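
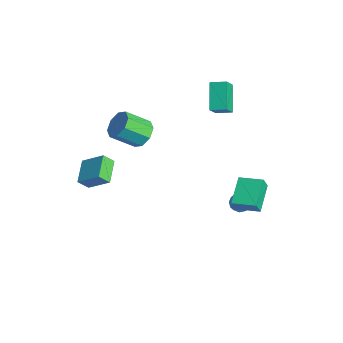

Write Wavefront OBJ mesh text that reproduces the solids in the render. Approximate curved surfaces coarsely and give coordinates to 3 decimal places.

v -3.741 3.806 3.914
v -3.187 3.157 4.827
v -3.159 4.635 4.149
v -2.604 3.986 5.062
v -2.356 3.194 2.638
v -1.801 2.545 3.551
v -1.773 4.023 2.873
v -1.219 3.374 3.786
v -5.113 -4.212 -1.541
v -4.087 -3.242 -0.524
v -5.03 -3.563 -2.244
v -4.004 -2.593 -1.227
v -3.756 -5.027 -2.133
v -2.73 -4.057 -1.116
v -3.673 -4.378 -2.836
v -2.647 -3.408 -1.819
v -3.532 -0.949 1.136
v -2.65 -1.345 0.881
v -2.966 -2.787 2.029
v -3.848 -2.391 2.284
v -2.598 -0.877 1.484
v -2.913 -2.319 2.632
v -3.092 -0.451 1.883
v -3.408 -1.893 3.031
v -3.845 -0.316 1.845
v -4.16 -1.759 2.993
v -4.414 -0.553 1.391
v -4.73 -1.995 2.539
v -4.467 -1.021 0.788
v -4.782 -2.463 1.936
v -3.972 -1.447 0.389
v -4.288 -2.889 1.537
v -3.22 -1.581 0.427
v -3.535 -3.024 1.575
v 0.672 4.116 -3.211
v 1.118 3.871 -3.699
v 0.022 3.189 -3.341
v 0.468 2.944 -3.829
v 0.667 2.977 -3.154
v 1.069 3.55 -3.073
v 0.071 3.51 -3.967
v 0.473 4.083 -3.886
v 0.747 3.497 -4.165
v 1.115 3.168 -3.663
v 0.025 3.892 -3.377
v 0.393 3.563 -2.875
v 0.952 4.075 -3.443
v 0.188 2.985 -3.597
v 0.305 3.004 -3.2
v 0.567 2.861 -3.486
v 0.923 3.886 -3.076
v 1.185 3.743 -3.362
v 0.92 3.217 -3.042
v -0.045 3.317 -3.678
v 0.217 3.174 -3.964
v 0.573 4.199 -3.554
v 0.835 4.056 -3.84
v 0.22 3.843 -3.998
v 0.996 3.711 -4.004
v 0.614 3.166 -4.081
v 0.381 3.499 -4.162
v 0.617 3.835 -4.115
v 1.213 3.518 -3.709
v 0.831 2.973 -3.786
v 0.948 2.992 -3.389
v 1.184 3.329 -3.342
v 0.994 3.298 -3.984
v 0.309 4.087 -3.254
v -0.073 3.542 -3.331
v -0.044 3.731 -3.698
v 0.192 4.068 -3.651
v 0.526 3.894 -2.959
v 0.144 3.349 -3.036
v 0.523 3.225 -2.925
v 0.759 3.561 -2.878
v 0.146 3.762 -3.056
v 1.914 3.015 -0.339
v 2.141 2.641 0.516
v 2.911 4.115 -0.122
v 3.138 3.741 0.733
v 3.282 1.939 -1.173
v 3.509 1.565 -0.318
v 4.279 3.039 -0.956
v 4.506 2.665 -0.101
f 2 4 1
f 5 2 1
f 1 4 3
f 3 5 1
f 2 8 4
f 6 2 5
f 6 8 2
f 4 8 3
f 7 5 3
f 3 8 7
f 7 6 5
f 8 6 7
f 10 12 9
f 13 10 9
f 9 12 11
f 11 13 9
f 10 16 12
f 14 10 13
f 14 16 10
f 12 16 11
f 15 13 11
f 11 16 15
f 15 14 13
f 16 14 15
f 18 17 21
f 18 21 19
f 19 21 22
f 19 22 20
f 21 17 23
f 21 23 22
f 22 23 24
f 22 24 20
f 23 17 25
f 23 25 24
f 24 25 26
f 24 26 20
f 25 17 27
f 25 27 26
f 26 27 28
f 26 28 20
f 27 17 29
f 27 29 28
f 28 29 30
f 28 30 20
f 29 17 31
f 29 31 30
f 30 31 32
f 30 32 20
f 31 17 33
f 31 33 32
f 32 33 34
f 32 34 20
f 33 17 18
f 33 18 34
f 34 18 19
f 34 19 20
f 35 72 51
f 72 46 75
f 51 75 40
f 72 75 51
f 35 51 47
f 51 40 52
f 47 52 36
f 51 52 47
f 35 47 56
f 47 36 57
f 56 57 42
f 47 57 56
f 35 56 68
f 56 42 71
f 68 71 45
f 56 71 68
f 35 68 72
f 68 45 76
f 72 76 46
f 68 76 72
f 36 52 63
f 52 40 66
f 63 66 44
f 52 66 63
f 40 75 53
f 75 46 74
f 53 74 39
f 75 74 53
f 46 76 73
f 76 45 69
f 73 69 37
f 76 69 73
f 45 71 70
f 71 42 58
f 70 58 41
f 71 58 70
f 42 57 62
f 57 36 59
f 62 59 43
f 57 59 62
f 38 64 50
f 64 44 65
f 50 65 39
f 64 65 50
f 38 50 48
f 50 39 49
f 48 49 37
f 50 49 48
f 38 48 55
f 48 37 54
f 55 54 41
f 48 54 55
f 38 55 60
f 55 41 61
f 60 61 43
f 55 61 60
f 38 60 64
f 60 43 67
f 64 67 44
f 60 67 64
f 39 65 53
f 65 44 66
f 53 66 40
f 65 66 53
f 37 49 73
f 49 39 74
f 73 74 46
f 49 74 73
f 41 54 70
f 54 37 69
f 70 69 45
f 54 69 70
f 43 61 62
f 61 41 58
f 62 58 42
f 61 58 62
f 44 67 63
f 67 43 59
f 63 59 36
f 67 59 63
f 78 80 77
f 81 78 77
f 77 80 79
f 79 81 77
f 78 84 80
f 82 78 81
f 82 84 78
f 80 84 79
f 83 81 79
f 79 84 83
f 83 82 81
f 84 82 83



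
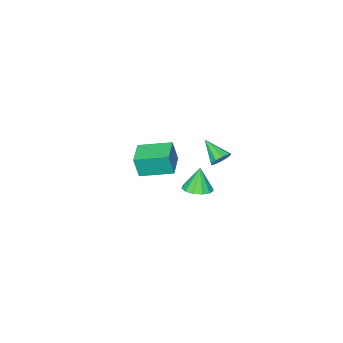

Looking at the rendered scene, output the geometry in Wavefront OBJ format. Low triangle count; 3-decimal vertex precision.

v 0.841 2.923 2.072
v 1.49 3.288 2.267
v 0.539 2.777 3.348
v 1.184 3.594 2.23
v 0.769 3.687 2.142
v 0.377 3.537 2.033
v 0.132 3.193 1.935
v 0.112 2.763 1.881
v 0.323 2.384 1.888
v 0.698 2.176 1.952
v 1.119 2.206 2.055
v 1.451 2.463 2.163
v 1.589 2.867 2.242
v -2.289 -4.416 -1.648
v -2.079 -4.607 -0.39
v -3.436 -3.009 -1.242
v -3.226 -3.2 0.016
v -1.134 -3.46 -1.696
v -0.924 -3.651 -0.438
v -2.281 -2.053 -1.29
v -2.071 -2.244 -0.032
v -2.792 0.804 1.127
v -2.605 1.117 1.616
v -2.848 -0.424 1.933
v -3.022 1.121 1.594
v -3.331 0.977 1.353
v -3.387 0.752 1.006
v -3.165 0.551 0.716
v -2.768 0.468 0.618
v -2.382 0.543 0.758
v -2.188 0.739 1.07
v -2.276 0.966 1.409
f 2 1 4
f 2 4 3
f 4 1 5
f 4 5 3
f 5 1 6
f 5 6 3
f 6 1 7
f 6 7 3
f 7 1 8
f 7 8 3
f 8 1 9
f 8 9 3
f 9 1 10
f 9 10 3
f 10 1 11
f 10 11 3
f 11 1 12
f 11 12 3
f 12 1 13
f 12 13 3
f 13 1 2
f 13 2 3
f 15 17 14
f 18 15 14
f 14 17 16
f 16 18 14
f 15 21 17
f 19 15 18
f 19 21 15
f 17 21 16
f 20 18 16
f 16 21 20
f 20 19 18
f 21 19 20
f 23 22 25
f 23 25 24
f 25 22 26
f 25 26 24
f 26 22 27
f 26 27 24
f 27 22 28
f 27 28 24
f 28 22 29
f 28 29 24
f 29 22 30
f 29 30 24
f 30 22 31
f 30 31 24
f 31 22 32
f 31 32 24
f 32 22 23
f 32 23 24



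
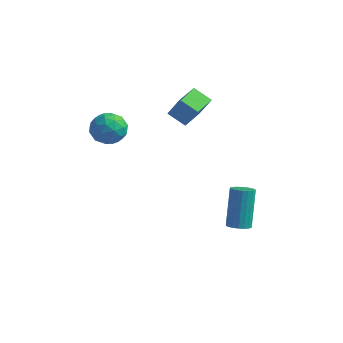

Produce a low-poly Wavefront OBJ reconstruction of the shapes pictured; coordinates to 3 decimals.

v -0.994 -0.939 1.653
v -0.303 -0.952 2.847
v -1.078 0.407 1.716
v -0.387 0.394 2.911
v -0.053 -0.854 1.109
v 0.638 -0.867 2.304
v -0.137 0.492 1.173
v 0.554 0.479 2.367
v 3.103 -1.116 -4.635
v 3.605 -0.777 -4.701
v 3.26 0.116 -2.731
v 2.757 -0.224 -2.665
v 3.427 -0.627 -4.8
v 3.082 0.266 -2.83
v 3.192 -0.561 -4.871
v 2.847 0.332 -2.901
v 2.942 -0.591 -4.901
v 2.597 0.301 -2.931
v 2.72 -0.712 -4.885
v 2.375 0.18 -2.915
v 2.564 -0.903 -4.826
v 2.219 -0.011 -2.856
v 2.501 -1.131 -4.734
v 2.156 -0.239 -2.764
v 2.542 -1.356 -4.624
v 2.197 -0.464 -2.654
v 2.68 -1.54 -4.517
v 2.335 -0.648 -2.547
v 2.891 -1.65 -4.43
v 2.546 -0.758 -2.46
v 3.139 -1.669 -4.378
v 2.794 -0.776 -2.408
v 3.38 -1.591 -4.371
v 3.035 -0.698 -2.401
v 3.574 -1.431 -4.41
v 3.229 -0.539 -2.44
v 3.686 -1.217 -4.487
v 3.341 -0.325 -2.517
v 3.697 -0.986 -4.59
v 3.352 -0.093 -2.62
v -2.533 -2.859 1.894
v -1.837 -3.391 2.28
v -2.983 -4.069 1.04
v -2.287 -4.601 1.426
v -3.03 -4.324 1.961
v -2.752 -3.576 2.489
v -2.068 -3.884 0.831
v -1.79 -3.136 1.359
v -1.55 -4.024 1.623
v -2.144 -4.296 2.321
v -2.676 -3.164 0.999
v -3.27 -3.436 1.697
v -2.145 -3.019 2.162
v -2.675 -4.441 1.158
v -3.112 -4.279 1.473
v -2.702 -4.591 1.699
v -2.683 -3.128 2.285
v -2.274 -3.44 2.512
v -2.976 -3.988 2.324
v -2.546 -4.02 0.808
v -2.137 -4.332 1.035
v -2.118 -2.869 1.621
v -1.708 -3.181 1.847
v -1.844 -3.472 0.996
v -1.567 -3.703 2.002
v -1.832 -4.415 1.501
v -1.703 -3.993 1.151
v -1.54 -3.554 1.461
v -1.917 -3.863 2.413
v -2.182 -4.574 1.911
v -2.618 -4.412 2.226
v -2.455 -3.972 2.536
v -1.748 -4.235 2.027
v -2.638 -2.886 1.409
v -2.903 -3.597 0.907
v -2.365 -3.488 0.784
v -2.202 -3.048 1.094
v -2.988 -3.045 1.819
v -3.253 -3.757 1.318
v -3.28 -3.906 1.859
v -3.117 -3.467 2.169
v -3.072 -3.225 1.293
f 2 4 1
f 5 2 1
f 1 4 3
f 3 5 1
f 2 8 4
f 6 2 5
f 6 8 2
f 4 8 3
f 7 5 3
f 3 8 7
f 7 6 5
f 8 6 7
f 10 9 13
f 10 13 11
f 11 13 14
f 11 14 12
f 13 9 15
f 13 15 14
f 14 15 16
f 14 16 12
f 15 9 17
f 15 17 16
f 16 17 18
f 16 18 12
f 17 9 19
f 17 19 18
f 18 19 20
f 18 20 12
f 19 9 21
f 19 21 20
f 20 21 22
f 20 22 12
f 21 9 23
f 21 23 22
f 22 23 24
f 22 24 12
f 23 9 25
f 23 25 24
f 24 25 26
f 24 26 12
f 25 9 27
f 25 27 26
f 26 27 28
f 26 28 12
f 27 9 29
f 27 29 28
f 28 29 30
f 28 30 12
f 29 9 31
f 29 31 30
f 30 31 32
f 30 32 12
f 31 9 33
f 31 33 32
f 32 33 34
f 32 34 12
f 33 9 35
f 33 35 34
f 34 35 36
f 34 36 12
f 35 9 37
f 35 37 36
f 36 37 38
f 36 38 12
f 37 9 39
f 37 39 38
f 38 39 40
f 38 40 12
f 39 9 10
f 39 10 40
f 40 10 11
f 40 11 12
f 41 78 57
f 78 52 81
f 57 81 46
f 78 81 57
f 41 57 53
f 57 46 58
f 53 58 42
f 57 58 53
f 41 53 62
f 53 42 63
f 62 63 48
f 53 63 62
f 41 62 74
f 62 48 77
f 74 77 51
f 62 77 74
f 41 74 78
f 74 51 82
f 78 82 52
f 74 82 78
f 42 58 69
f 58 46 72
f 69 72 50
f 58 72 69
f 46 81 59
f 81 52 80
f 59 80 45
f 81 80 59
f 52 82 79
f 82 51 75
f 79 75 43
f 82 75 79
f 51 77 76
f 77 48 64
f 76 64 47
f 77 64 76
f 48 63 68
f 63 42 65
f 68 65 49
f 63 65 68
f 44 70 56
f 70 50 71
f 56 71 45
f 70 71 56
f 44 56 54
f 56 45 55
f 54 55 43
f 56 55 54
f 44 54 61
f 54 43 60
f 61 60 47
f 54 60 61
f 44 61 66
f 61 47 67
f 66 67 49
f 61 67 66
f 44 66 70
f 66 49 73
f 70 73 50
f 66 73 70
f 45 71 59
f 71 50 72
f 59 72 46
f 71 72 59
f 43 55 79
f 55 45 80
f 79 80 52
f 55 80 79
f 47 60 76
f 60 43 75
f 76 75 51
f 60 75 76
f 49 67 68
f 67 47 64
f 68 64 48
f 67 64 68
f 50 73 69
f 73 49 65
f 69 65 42
f 73 65 69



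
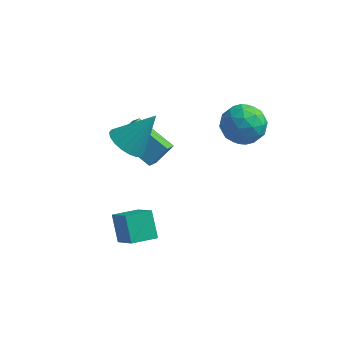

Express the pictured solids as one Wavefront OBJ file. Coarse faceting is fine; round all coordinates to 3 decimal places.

v -0.433 -3.736 -2.967
v 0.577 -4.664 -1.652
v -1.016 -2.905 -1.932
v -0.007 -3.833 -0.617
v 0.507 -2.907 -3.103
v 1.516 -3.835 -1.788
v -0.077 -2.076 -2.068
v 0.933 -3.004 -0.753
v -1.956 0.095 0.672
v -1.337 0.789 1.507
v -2.004 1.135 -0.156
v -1.384 1.828 0.679
v -0.056 -0.528 -0.219
v 0.564 0.165 0.616
v -0.103 0.511 -1.047
v 0.516 1.205 -0.212
v -0.544 -2.053 2.869
v 0.068 -1.628 2.216
v 0.524 -1.187 4.431
v -0.249 -1.326 2.265
v -0.624 -1.167 2.434
v -0.983 -1.184 2.688
v -1.255 -1.373 2.979
v -1.386 -1.697 3.248
v -1.35 -2.091 3.441
v -1.155 -2.477 3.522
v -0.838 -2.78 3.473
v -0.463 -2.938 3.305
v -0.104 -2.921 3.05
v 0.168 -2.732 2.759
v 0.299 -2.409 2.491
v 0.263 -2.015 2.297
v 3.421 2.155 3.052
v 3.862 2.69 2.127
v 3.578 0.51 2.173
v 4.019 1.045 1.248
v 4.63 0.987 2.229
v 4.533 2.003 2.771
v 2.907 1.197 1.529
v 2.81 2.213 2.071
v 3.545 2.099 1.185
v 4.609 1.969 1.618
v 2.831 1.231 2.682
v 3.895 1.101 3.115
v 3.628 2.567 2.666
v 3.812 0.633 1.634
v 4.171 0.598 2.21
v 4.43 0.914 1.666
v 4.022 2.163 3.045
v 4.282 2.478 2.502
v 4.733 1.476 2.561
v 3.158 0.722 1.798
v 3.418 1.037 1.255
v 3.01 2.286 2.634
v 3.269 2.602 2.09
v 2.707 1.724 1.739
v 3.701 2.534 1.569
v 3.793 1.567 1.053
v 3.139 1.656 1.218
v 3.082 2.254 1.537
v 4.327 2.458 1.824
v 4.418 1.491 1.307
v 4.777 1.456 1.883
v 4.721 2.054 2.203
v 4.14 2.11 1.27
v 3.022 1.709 2.993
v 3.113 0.742 2.476
v 2.719 1.146 2.097
v 2.663 1.744 2.417
v 3.647 1.633 3.247
v 3.739 0.666 2.731
v 4.358 0.946 2.763
v 4.301 1.544 3.082
v 3.3 1.09 3.03
f 2 4 1
f 5 2 1
f 1 4 3
f 3 5 1
f 2 8 4
f 6 2 5
f 6 8 2
f 4 8 3
f 7 5 3
f 3 8 7
f 7 6 5
f 8 6 7
f 10 12 9
f 13 10 9
f 9 12 11
f 11 13 9
f 10 16 12
f 14 10 13
f 14 16 10
f 12 16 11
f 15 13 11
f 11 16 15
f 15 14 13
f 16 14 15
f 18 17 20
f 18 20 19
f 20 17 21
f 20 21 19
f 21 17 22
f 21 22 19
f 22 17 23
f 22 23 19
f 23 17 24
f 23 24 19
f 24 17 25
f 24 25 19
f 25 17 26
f 25 26 19
f 26 17 27
f 26 27 19
f 27 17 28
f 27 28 19
f 28 17 29
f 28 29 19
f 29 17 30
f 29 30 19
f 30 17 31
f 30 31 19
f 31 17 32
f 31 32 19
f 32 17 18
f 32 18 19
f 33 70 49
f 70 44 73
f 49 73 38
f 70 73 49
f 33 49 45
f 49 38 50
f 45 50 34
f 49 50 45
f 33 45 54
f 45 34 55
f 54 55 40
f 45 55 54
f 33 54 66
f 54 40 69
f 66 69 43
f 54 69 66
f 33 66 70
f 66 43 74
f 70 74 44
f 66 74 70
f 34 50 61
f 50 38 64
f 61 64 42
f 50 64 61
f 38 73 51
f 73 44 72
f 51 72 37
f 73 72 51
f 44 74 71
f 74 43 67
f 71 67 35
f 74 67 71
f 43 69 68
f 69 40 56
f 68 56 39
f 69 56 68
f 40 55 60
f 55 34 57
f 60 57 41
f 55 57 60
f 36 62 48
f 62 42 63
f 48 63 37
f 62 63 48
f 36 48 46
f 48 37 47
f 46 47 35
f 48 47 46
f 36 46 53
f 46 35 52
f 53 52 39
f 46 52 53
f 36 53 58
f 53 39 59
f 58 59 41
f 53 59 58
f 36 58 62
f 58 41 65
f 62 65 42
f 58 65 62
f 37 63 51
f 63 42 64
f 51 64 38
f 63 64 51
f 35 47 71
f 47 37 72
f 71 72 44
f 47 72 71
f 39 52 68
f 52 35 67
f 68 67 43
f 52 67 68
f 41 59 60
f 59 39 56
f 60 56 40
f 59 56 60
f 42 65 61
f 65 41 57
f 61 57 34
f 65 57 61



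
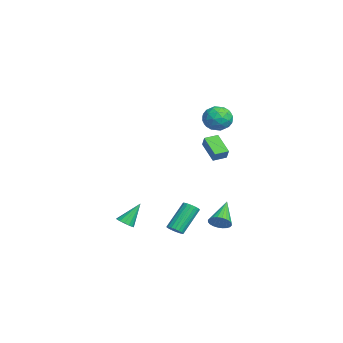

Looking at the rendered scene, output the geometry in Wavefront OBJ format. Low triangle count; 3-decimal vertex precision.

v 3.528 -0.42 -3.569
v 3.984 -0.46 -3.283
v 3.148 0.56 -1.805
v 2.692 0.6 -2.091
v 4.016 -0.256 -3.406
v 3.18 0.764 -1.928
v 3.951 -0.084 -3.561
v 3.115 0.935 -2.084
v 3.802 0.021 -3.718
v 2.967 1.04 -2.24
v 3.599 0.039 -3.845
v 2.763 1.058 -2.368
v 3.382 -0.034 -3.917
v 2.546 0.985 -2.44
v 3.194 -0.183 -3.921
v 2.358 0.836 -2.444
v 3.072 -0.38 -3.855
v 2.236 0.64 -2.377
v 3.04 -0.584 -3.732
v 2.204 0.436 -2.254
v 3.105 -0.755 -3.576
v 2.269 0.264 -2.099
v 3.253 -0.86 -3.42
v 2.418 0.159 -1.942
v 3.457 -0.878 -3.292
v 2.621 0.141 -1.815
v 3.674 -0.805 -3.22
v 2.838 0.214 -1.743
v 3.862 -0.656 -3.216
v 3.026 0.363 -1.739
v 3.827 2.066 -2.964
v 4.265 2.38 -2.533
v 2.393 2.654 -1.936
v 4.217 2.576 -2.711
v 4.11 2.694 -2.928
v 3.96 2.717 -3.151
v 3.79 2.641 -3.344
v 3.625 2.477 -3.481
v 3.491 2.25 -3.538
v 3.408 1.996 -3.508
v 3.389 1.752 -3.395
v 3.437 1.556 -3.217
v 3.544 1.438 -3
v 3.694 1.415 -2.778
v 3.864 1.492 -2.584
v 4.029 1.655 -2.448
v 4.163 1.882 -2.39
v 4.246 2.136 -2.42
v -4.706 2.09 -0.016
v -4.187 2.149 0.692
v -4.971 2.952 0.107
v -4.452 3.011 0.815
v -3.508 2.589 -0.935
v -2.989 2.648 -0.227
v -3.773 3.451 -0.812
v -3.254 3.51 -0.104
v -0.329 3.091 3.717
v 0.612 3.153 3.553
v -0.172 1.587 4.047
v 0.769 1.649 3.883
v 0.387 2.081 4.647
v 0.29 3.01 4.443
v 0.15 1.73 3.157
v 0.053 2.659 2.953
v 0.908 2.312 3.207
v 1.054 2.529 4.128
v -0.614 2.211 3.472
v -0.468 2.428 4.393
v 0.128 3.254 3.606
v 0.312 1.486 3.994
v 0.088 1.74 4.443
v 0.64 1.776 4.346
v -0.062 3.17 4.129
v 0.491 3.207 4.033
v 0.359 2.576 4.675
v -0.051 1.533 3.567
v 0.502 1.57 3.471
v -0.2 2.964 3.254
v 0.352 3 3.157
v 0.081 2.164 2.925
v 0.855 2.796 3.307
v 0.947 1.912 3.5
v 0.584 1.959 3.074
v 0.527 2.506 2.954
v 0.941 2.924 3.848
v 1.033 2.039 4.041
v 0.808 2.293 4.49
v 0.751 2.84 4.37
v 1.115 2.429 3.644
v -0.593 2.701 3.559
v -0.501 1.816 3.752
v -0.311 1.9 3.23
v -0.368 2.447 3.11
v -0.507 2.828 4.1
v -0.415 1.944 4.293
v -0.087 2.234 4.646
v -0.144 2.781 4.526
v -0.675 2.311 3.956
v -0.569 -2.909 -4.633
v 0.002 -2.729 -4.597
v -0.951 -1.971 -3.267
v -0.137 -2.519 -4.779
v -0.392 -2.415 -4.923
v -0.694 -2.442 -4.988
v -0.963 -2.595 -4.959
v -1.126 -2.832 -4.842
v -1.14 -3.09 -4.669
v -1.001 -3.299 -4.486
v -0.746 -3.403 -4.342
v -0.444 -3.376 -4.277
v -0.175 -3.223 -4.306
v -0.012 -2.986 -4.424
f 2 1 5
f 2 5 3
f 3 5 6
f 3 6 4
f 5 1 7
f 5 7 6
f 6 7 8
f 6 8 4
f 7 1 9
f 7 9 8
f 8 9 10
f 8 10 4
f 9 1 11
f 9 11 10
f 10 11 12
f 10 12 4
f 11 1 13
f 11 13 12
f 12 13 14
f 12 14 4
f 13 1 15
f 13 15 14
f 14 15 16
f 14 16 4
f 15 1 17
f 15 17 16
f 16 17 18
f 16 18 4
f 17 1 19
f 17 19 18
f 18 19 20
f 18 20 4
f 19 1 21
f 19 21 20
f 20 21 22
f 20 22 4
f 21 1 23
f 21 23 22
f 22 23 24
f 22 24 4
f 23 1 25
f 23 25 24
f 24 25 26
f 24 26 4
f 25 1 27
f 25 27 26
f 26 27 28
f 26 28 4
f 27 1 29
f 27 29 28
f 28 29 30
f 28 30 4
f 29 1 2
f 29 2 30
f 30 2 3
f 30 3 4
f 32 31 34
f 32 34 33
f 34 31 35
f 34 35 33
f 35 31 36
f 35 36 33
f 36 31 37
f 36 37 33
f 37 31 38
f 37 38 33
f 38 31 39
f 38 39 33
f 39 31 40
f 39 40 33
f 40 31 41
f 40 41 33
f 41 31 42
f 41 42 33
f 42 31 43
f 42 43 33
f 43 31 44
f 43 44 33
f 44 31 45
f 44 45 33
f 45 31 46
f 45 46 33
f 46 31 47
f 46 47 33
f 47 31 48
f 47 48 33
f 48 31 32
f 48 32 33
f 50 52 49
f 53 50 49
f 49 52 51
f 51 53 49
f 50 56 52
f 54 50 53
f 54 56 50
f 52 56 51
f 55 53 51
f 51 56 55
f 55 54 53
f 56 54 55
f 57 94 73
f 94 68 97
f 73 97 62
f 94 97 73
f 57 73 69
f 73 62 74
f 69 74 58
f 73 74 69
f 57 69 78
f 69 58 79
f 78 79 64
f 69 79 78
f 57 78 90
f 78 64 93
f 90 93 67
f 78 93 90
f 57 90 94
f 90 67 98
f 94 98 68
f 90 98 94
f 58 74 85
f 74 62 88
f 85 88 66
f 74 88 85
f 62 97 75
f 97 68 96
f 75 96 61
f 97 96 75
f 68 98 95
f 98 67 91
f 95 91 59
f 98 91 95
f 67 93 92
f 93 64 80
f 92 80 63
f 93 80 92
f 64 79 84
f 79 58 81
f 84 81 65
f 79 81 84
f 60 86 72
f 86 66 87
f 72 87 61
f 86 87 72
f 60 72 70
f 72 61 71
f 70 71 59
f 72 71 70
f 60 70 77
f 70 59 76
f 77 76 63
f 70 76 77
f 60 77 82
f 77 63 83
f 82 83 65
f 77 83 82
f 60 82 86
f 82 65 89
f 86 89 66
f 82 89 86
f 61 87 75
f 87 66 88
f 75 88 62
f 87 88 75
f 59 71 95
f 71 61 96
f 95 96 68
f 71 96 95
f 63 76 92
f 76 59 91
f 92 91 67
f 76 91 92
f 65 83 84
f 83 63 80
f 84 80 64
f 83 80 84
f 66 89 85
f 89 65 81
f 85 81 58
f 89 81 85
f 100 99 102
f 100 102 101
f 102 99 103
f 102 103 101
f 103 99 104
f 103 104 101
f 104 99 105
f 104 105 101
f 105 99 106
f 105 106 101
f 106 99 107
f 106 107 101
f 107 99 108
f 107 108 101
f 108 99 109
f 108 109 101
f 109 99 110
f 109 110 101
f 110 99 111
f 110 111 101
f 111 99 112
f 111 112 101
f 112 99 100
f 112 100 101



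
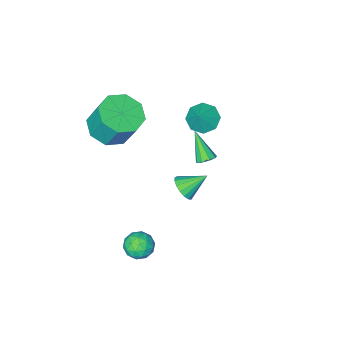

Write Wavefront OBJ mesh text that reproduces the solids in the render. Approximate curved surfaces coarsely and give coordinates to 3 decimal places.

v -3.53 -2.487 -4.349
v -3.143 -2.247 -4.12
v -3.61 -3.553 -3.091
v -3.446 -2.106 -4.02
v -3.788 -2.144 -4.074
v -4.01 -2.342 -4.256
v -4.008 -2.608 -4.481
v -3.781 -2.818 -4.645
v -3.438 -2.873 -4.669
v -3.137 -2.747 -4.544
v -3.021 -2.5 -4.327
v 2.655 1.445 -3.125
v 3.007 0.852 -3.35
v 1.893 1.328 -4.01
v 2.245 0.735 -4.235
v 1.871 0.72 -3.614
v 2.342 0.793 -3.067
v 2.558 1.387 -4.293
v 3.029 1.46 -3.746
v 2.948 0.816 -4.072
v 2.523 0.404 -3.652
v 2.377 1.776 -3.708
v 1.952 1.364 -3.288
v 2.898 1.159 -3.16
v 2.002 1.021 -4.2
v 1.782 1.012 -3.835
v 1.99 0.664 -3.967
v 2.507 1.124 -2.993
v 2.714 0.776 -3.125
v 2.046 0.698 -3.28
v 2.186 1.404 -4.235
v 2.393 1.056 -4.367
v 2.91 1.516 -3.393
v 3.118 1.168 -3.525
v 2.854 1.482 -4.08
v 3.07 0.79 -3.716
v 2.622 0.72 -4.237
v 2.806 1.104 -4.271
v 3.083 1.146 -3.949
v 2.821 0.547 -3.469
v 2.373 0.478 -3.99
v 2.153 0.47 -3.624
v 2.429 0.513 -3.303
v 2.785 0.526 -3.894
v 2.527 1.702 -3.37
v 2.079 1.633 -3.891
v 2.471 1.667 -4.057
v 2.747 1.71 -3.736
v 2.278 1.46 -3.123
v 1.83 1.39 -3.644
v 1.817 1.034 -3.411
v 2.094 1.076 -3.089
v 2.115 1.654 -3.466
v 1.22 -3.024 0.605
v 2.291 -2.898 0.674
v 2.11 -2.17 2.144
v 1.04 -2.296 2.075
v 1.919 -2.256 0.31
v 1.739 -1.527 1.78
v 1.139 -2.063 0.119
v 0.958 -1.335 1.589
v 0.406 -2.434 0.213
v 0.225 -1.705 1.682
v 0.15 -3.15 0.536
v -0.031 -2.422 2.006
v 0.521 -3.793 0.9
v 0.341 -3.064 2.37
v 1.302 -3.985 1.091
v 1.121 -3.257 2.561
v 2.035 -3.615 0.998
v 1.854 -2.886 2.467
v -3.045 -2.105 -0.523
v -2.713 -1.58 -1.026
v -2.475 -1.695 0.283
v -3.227 -1.367 -0.771
v -3.635 -1.587 -0.371
v -3.697 -2.11 -0.06
v -3.378 -2.631 -0.02
v -2.863 -2.844 -0.276
v -2.456 -2.624 -0.676
v -2.393 -2.101 -0.987
v 1.217 2.628 1.275
v 1.619 2.696 1.755
v 0.323 3.032 1.965
v 1.63 2.962 1.613
v 1.546 3.152 1.394
v 1.387 3.221 1.148
v 1.189 3.155 0.93
v 0.997 2.967 0.792
v 0.856 2.702 0.764
v 0.798 2.42 0.853
v 0.835 2.186 1.039
v 0.96 2.053 1.279
v 1.144 2.051 1.518
v 1.345 2.182 1.701
v 1.516 2.415 1.787
f 2 1 4
f 2 4 3
f 4 1 5
f 4 5 3
f 5 1 6
f 5 6 3
f 6 1 7
f 6 7 3
f 7 1 8
f 7 8 3
f 8 1 9
f 8 9 3
f 9 1 10
f 9 10 3
f 10 1 11
f 10 11 3
f 11 1 2
f 11 2 3
f 12 49 28
f 49 23 52
f 28 52 17
f 49 52 28
f 12 28 24
f 28 17 29
f 24 29 13
f 28 29 24
f 12 24 33
f 24 13 34
f 33 34 19
f 24 34 33
f 12 33 45
f 33 19 48
f 45 48 22
f 33 48 45
f 12 45 49
f 45 22 53
f 49 53 23
f 45 53 49
f 13 29 40
f 29 17 43
f 40 43 21
f 29 43 40
f 17 52 30
f 52 23 51
f 30 51 16
f 52 51 30
f 23 53 50
f 53 22 46
f 50 46 14
f 53 46 50
f 22 48 47
f 48 19 35
f 47 35 18
f 48 35 47
f 19 34 39
f 34 13 36
f 39 36 20
f 34 36 39
f 15 41 27
f 41 21 42
f 27 42 16
f 41 42 27
f 15 27 25
f 27 16 26
f 25 26 14
f 27 26 25
f 15 25 32
f 25 14 31
f 32 31 18
f 25 31 32
f 15 32 37
f 32 18 38
f 37 38 20
f 32 38 37
f 15 37 41
f 37 20 44
f 41 44 21
f 37 44 41
f 16 42 30
f 42 21 43
f 30 43 17
f 42 43 30
f 14 26 50
f 26 16 51
f 50 51 23
f 26 51 50
f 18 31 47
f 31 14 46
f 47 46 22
f 31 46 47
f 20 38 39
f 38 18 35
f 39 35 19
f 38 35 39
f 21 44 40
f 44 20 36
f 40 36 13
f 44 36 40
f 55 54 58
f 55 58 56
f 56 58 59
f 56 59 57
f 58 54 60
f 58 60 59
f 59 60 61
f 59 61 57
f 60 54 62
f 60 62 61
f 61 62 63
f 61 63 57
f 62 54 64
f 62 64 63
f 63 64 65
f 63 65 57
f 64 54 66
f 64 66 65
f 65 66 67
f 65 67 57
f 66 54 68
f 66 68 67
f 67 68 69
f 67 69 57
f 68 54 70
f 68 70 69
f 69 70 71
f 69 71 57
f 70 54 55
f 70 55 71
f 71 55 56
f 71 56 57
f 73 72 75
f 73 75 74
f 75 72 76
f 75 76 74
f 76 72 77
f 76 77 74
f 77 72 78
f 77 78 74
f 78 72 79
f 78 79 74
f 79 72 80
f 79 80 74
f 80 72 81
f 80 81 74
f 81 72 73
f 81 73 74
f 83 82 85
f 83 85 84
f 85 82 86
f 85 86 84
f 86 82 87
f 86 87 84
f 87 82 88
f 87 88 84
f 88 82 89
f 88 89 84
f 89 82 90
f 89 90 84
f 90 82 91
f 90 91 84
f 91 82 92
f 91 92 84
f 92 82 93
f 92 93 84
f 93 82 94
f 93 94 84
f 94 82 95
f 94 95 84
f 95 82 96
f 95 96 84
f 96 82 83
f 96 83 84



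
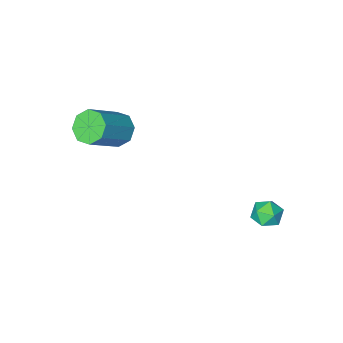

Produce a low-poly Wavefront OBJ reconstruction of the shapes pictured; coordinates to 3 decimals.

v -4.069 3.31 -0.593
v -3.341 3.615 -0.371
v -3.459 2.345 -1.269
v -2.731 2.65 -1.047
v -3.216 2.299 -0.486
v -3.594 2.896 -0.069
v -3.206 3.064 -1.571
v -3.584 3.661 -1.154
v -2.808 3.463 -0.976
v -2.814 2.991 -0.305
v -3.986 2.969 -1.335
v -3.992 2.497 -0.664
v 1.141 -2.427 3.162
v 1.644 -3.072 2.741
v 3.301 -2.679 4.117
v 2.799 -2.033 4.538
v 1.73 -2.435 2.455
v 3.388 -2.041 3.831
v 1.471 -1.793 2.583
v 3.129 -1.399 3.959
v 1.019 -1.522 3.05
v 2.676 -1.128 4.426
v 0.639 -1.781 3.583
v 2.296 -1.388 4.959
v 0.552 -2.419 3.869
v 2.21 -2.025 5.245
v 0.811 -3.061 3.741
v 2.469 -2.667 5.117
v 1.264 -3.332 3.274
v 2.921 -2.938 4.65
f 1 12 6
f 1 6 2
f 1 2 8
f 1 8 11
f 1 11 12
f 2 6 10
f 6 12 5
f 12 11 3
f 11 8 7
f 8 2 9
f 4 10 5
f 4 5 3
f 4 3 7
f 4 7 9
f 4 9 10
f 5 10 6
f 3 5 12
f 7 3 11
f 9 7 8
f 10 9 2
f 14 13 17
f 14 17 15
f 15 17 18
f 15 18 16
f 17 13 19
f 17 19 18
f 18 19 20
f 18 20 16
f 19 13 21
f 19 21 20
f 20 21 22
f 20 22 16
f 21 13 23
f 21 23 22
f 22 23 24
f 22 24 16
f 23 13 25
f 23 25 24
f 24 25 26
f 24 26 16
f 25 13 27
f 25 27 26
f 26 27 28
f 26 28 16
f 27 13 29
f 27 29 28
f 28 29 30
f 28 30 16
f 29 13 14
f 29 14 30
f 30 14 15
f 30 15 16



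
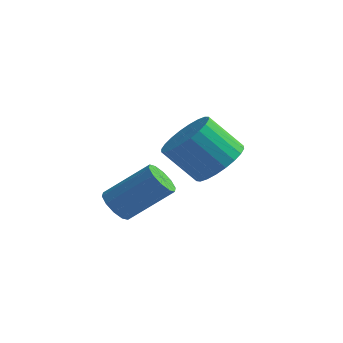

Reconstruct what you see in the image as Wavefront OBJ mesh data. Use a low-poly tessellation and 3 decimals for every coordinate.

v 4.17 0.396 -3.705
v 4.872 -0.135 -3.19
v 3.792 -0.406 -1.999
v 3.09 0.124 -2.515
v 4.934 0.233 -3.05
v 3.854 -0.039 -1.859
v 4.88 0.625 -3.01
v 3.8 0.353 -1.819
v 4.717 0.982 -3.075
v 3.638 0.711 -1.885
v 4.471 1.25 -3.237
v 3.392 0.979 -2.046
v 4.18 1.388 -3.47
v 3.1 1.117 -2.279
v 3.887 1.375 -3.739
v 2.807 1.104 -2.548
v 3.636 1.213 -4.003
v 2.557 0.941 -2.812
v 3.468 0.926 -4.221
v 2.388 0.655 -3.03
v 3.406 0.559 -4.361
v 2.326 0.287 -3.17
v 3.46 0.167 -4.401
v 2.38 -0.105 -3.21
v 3.622 -0.191 -4.335
v 2.543 -0.462 -3.145
v 3.868 -0.459 -4.174
v 2.789 -0.73 -2.983
v 4.16 -0.597 -3.941
v 3.08 -0.868 -2.75
v 4.453 -0.584 -3.672
v 3.373 -0.855 -2.481
v 4.703 -0.421 -3.408
v 3.624 -0.693 -2.217
v 2.253 -3.161 -4.283
v 2.568 -2.892 -4.771
v 3.823 -2.25 -3.604
v 3.507 -2.519 -3.117
v 2.307 -2.629 -4.635
v 3.562 -1.987 -3.468
v 2.024 -2.569 -4.364
v 3.279 -1.926 -3.197
v 1.829 -2.735 -4.063
v 3.084 -2.092 -2.896
v 1.796 -3.064 -3.846
v 3.051 -2.421 -2.679
v 1.937 -3.43 -3.796
v 3.192 -2.788 -2.629
v 2.198 -3.693 -3.932
v 3.453 -3.051 -2.765
v 2.481 -3.754 -4.203
v 3.736 -3.111 -3.036
v 2.676 -3.588 -4.504
v 3.931 -2.945 -3.337
v 2.709 -3.259 -4.721
v 3.964 -2.616 -3.554
f 2 1 5
f 2 5 3
f 3 5 6
f 3 6 4
f 5 1 7
f 5 7 6
f 6 7 8
f 6 8 4
f 7 1 9
f 7 9 8
f 8 9 10
f 8 10 4
f 9 1 11
f 9 11 10
f 10 11 12
f 10 12 4
f 11 1 13
f 11 13 12
f 12 13 14
f 12 14 4
f 13 1 15
f 13 15 14
f 14 15 16
f 14 16 4
f 15 1 17
f 15 17 16
f 16 17 18
f 16 18 4
f 17 1 19
f 17 19 18
f 18 19 20
f 18 20 4
f 19 1 21
f 19 21 20
f 20 21 22
f 20 22 4
f 21 1 23
f 21 23 22
f 22 23 24
f 22 24 4
f 23 1 25
f 23 25 24
f 24 25 26
f 24 26 4
f 25 1 27
f 25 27 26
f 26 27 28
f 26 28 4
f 27 1 29
f 27 29 28
f 28 29 30
f 28 30 4
f 29 1 31
f 29 31 30
f 30 31 32
f 30 32 4
f 31 1 33
f 31 33 32
f 32 33 34
f 32 34 4
f 33 1 2
f 33 2 34
f 34 2 3
f 34 3 4
f 36 35 39
f 36 39 37
f 37 39 40
f 37 40 38
f 39 35 41
f 39 41 40
f 40 41 42
f 40 42 38
f 41 35 43
f 41 43 42
f 42 43 44
f 42 44 38
f 43 35 45
f 43 45 44
f 44 45 46
f 44 46 38
f 45 35 47
f 45 47 46
f 46 47 48
f 46 48 38
f 47 35 49
f 47 49 48
f 48 49 50
f 48 50 38
f 49 35 51
f 49 51 50
f 50 51 52
f 50 52 38
f 51 35 53
f 51 53 52
f 52 53 54
f 52 54 38
f 53 35 55
f 53 55 54
f 54 55 56
f 54 56 38
f 55 35 36
f 55 36 56
f 56 36 37
f 56 37 38



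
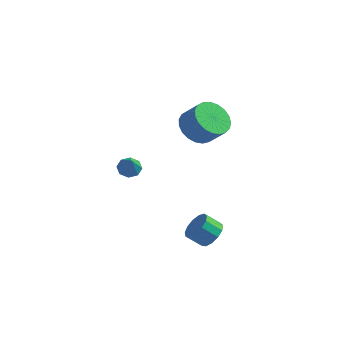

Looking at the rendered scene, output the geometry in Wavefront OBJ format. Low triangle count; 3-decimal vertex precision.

v 2.162 -1.532 2.687
v 2.769 -2.127 2.053
v 3.684 -2.243 3.039
v 3.078 -1.648 3.673
v 2.915 -1.72 1.965
v 3.831 -1.837 2.951
v 2.932 -1.281 2.002
v 3.847 -1.398 2.988
v 2.815 -0.886 2.158
v 3.73 -1.003 3.143
v 2.585 -0.602 2.404
v 3.501 -0.719 3.39
v 2.283 -0.479 2.7
v 3.198 -0.595 3.686
v 1.959 -0.537 2.994
v 2.875 -0.654 3.979
v 1.671 -0.768 3.234
v 2.586 -0.885 4.22
v 1.467 -1.131 3.38
v 2.383 -1.248 4.366
v 1.384 -1.563 3.407
v 2.3 -1.68 4.392
v 1.435 -1.99 3.308
v 2.351 -2.106 4.294
v 1.612 -2.337 3.103
v 2.528 -2.454 4.088
v 1.884 -2.545 2.825
v 2.8 -2.662 3.811
v 2.205 -2.578 2.524
v 3.12 -2.695 3.509
v 2.517 -2.43 2.251
v 3.433 -2.547 3.236
v -0.854 -2.785 -0.343
v -0.295 -2.504 -0.412
v -0.366 -3.495 0.723
v -0.588 -2.261 -0.116
v -1.037 -2.326 0.047
v -1.379 -2.659 -0.018
v -1.414 -3.067 -0.274
v -1.12 -3.31 -0.57
v -0.671 -3.245 -0.733
v -0.329 -2.912 -0.667
v 4.061 -3.767 -3.072
v 4.486 -3.443 -2.463
v 3.784 -3.768 -1.799
v 3.359 -4.093 -2.408
v 4.2 -3.118 -2.608
v 3.497 -3.444 -1.944
v 3.869 -3 -2.899
v 3.167 -3.325 -2.235
v 3.6 -3.125 -3.246
v 2.897 -3.45 -2.581
v 3.477 -3.454 -3.537
v 2.774 -3.779 -2.873
v 3.539 -3.882 -3.681
v 2.837 -4.208 -3.017
v 3.768 -4.275 -3.631
v 3.065 -4.6 -2.967
v 4.089 -4.505 -3.404
v 3.387 -4.831 -2.74
v 4.402 -4.502 -3.072
v 3.7 -4.828 -2.408
v 4.607 -4.265 -2.739
v 3.904 -4.591 -2.075
v 4.638 -3.871 -2.513
v 3.935 -4.196 -1.849
f 2 1 5
f 2 5 3
f 3 5 6
f 3 6 4
f 5 1 7
f 5 7 6
f 6 7 8
f 6 8 4
f 7 1 9
f 7 9 8
f 8 9 10
f 8 10 4
f 9 1 11
f 9 11 10
f 10 11 12
f 10 12 4
f 11 1 13
f 11 13 12
f 12 13 14
f 12 14 4
f 13 1 15
f 13 15 14
f 14 15 16
f 14 16 4
f 15 1 17
f 15 17 16
f 16 17 18
f 16 18 4
f 17 1 19
f 17 19 18
f 18 19 20
f 18 20 4
f 19 1 21
f 19 21 20
f 20 21 22
f 20 22 4
f 21 1 23
f 21 23 22
f 22 23 24
f 22 24 4
f 23 1 25
f 23 25 24
f 24 25 26
f 24 26 4
f 25 1 27
f 25 27 26
f 26 27 28
f 26 28 4
f 27 1 29
f 27 29 28
f 28 29 30
f 28 30 4
f 29 1 31
f 29 31 30
f 30 31 32
f 30 32 4
f 31 1 2
f 31 2 32
f 32 2 3
f 32 3 4
f 34 33 36
f 34 36 35
f 36 33 37
f 36 37 35
f 37 33 38
f 37 38 35
f 38 33 39
f 38 39 35
f 39 33 40
f 39 40 35
f 40 33 41
f 40 41 35
f 41 33 42
f 41 42 35
f 42 33 34
f 42 34 35
f 44 43 47
f 44 47 45
f 45 47 48
f 45 48 46
f 47 43 49
f 47 49 48
f 48 49 50
f 48 50 46
f 49 43 51
f 49 51 50
f 50 51 52
f 50 52 46
f 51 43 53
f 51 53 52
f 52 53 54
f 52 54 46
f 53 43 55
f 53 55 54
f 54 55 56
f 54 56 46
f 55 43 57
f 55 57 56
f 56 57 58
f 56 58 46
f 57 43 59
f 57 59 58
f 58 59 60
f 58 60 46
f 59 43 61
f 59 61 60
f 60 61 62
f 60 62 46
f 61 43 63
f 61 63 62
f 62 63 64
f 62 64 46
f 63 43 65
f 63 65 64
f 64 65 66
f 64 66 46
f 65 43 44
f 65 44 66
f 66 44 45
f 66 45 46



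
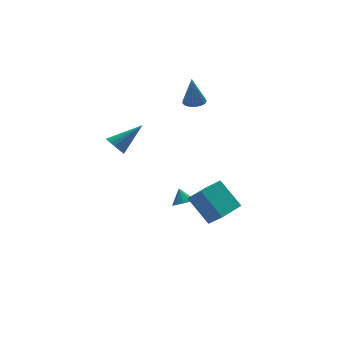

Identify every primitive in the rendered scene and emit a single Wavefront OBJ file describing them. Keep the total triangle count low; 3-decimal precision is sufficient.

v -0.645 -4.2 -2.837
v -1.269 -2.935 -1.349
v 1.018 -3.303 -2.902
v 0.394 -2.039 -1.413
v -0.214 -4.941 -2.027
v -0.838 -3.677 -0.538
v 1.449 -4.045 -2.091
v 0.825 -2.78 -0.603
v 2.227 2.981 2.491
v 2.905 3.081 2.571
v 2.013 2.919 4.409
v 2.815 3.334 2.569
v 2.635 3.534 2.555
v 2.392 3.649 2.531
v 2.125 3.663 2.502
v 1.873 3.572 2.471
v 1.676 3.392 2.443
v 1.562 3.149 2.422
v 1.549 2.88 2.412
v 1.64 2.627 2.414
v 1.82 2.427 2.428
v 2.062 2.312 2.452
v 2.33 2.298 2.481
v 2.581 2.389 2.512
v 2.779 2.569 2.54
v 2.893 2.812 2.561
v -4.07 0.256 1.836
v -3.65 0.24 1.252
v -2.39 0.284 3.044
v -3.691 0.554 1.301
v -3.807 0.809 1.457
v -3.975 0.955 1.688
v -4.162 0.962 1.948
v -4.331 0.829 2.186
v -4.448 0.583 2.355
v -4.491 0.272 2.42
v -4.45 -0.042 2.371
v -4.334 -0.296 2.215
v -4.166 -0.442 1.984
v -3.978 -0.449 1.724
v -3.81 -0.316 1.486
v -3.692 -0.07 1.318
v 0.545 0.981 -4.407
v 1.258 0.905 -4.341
v 0.535 1.619 -3.573
v 1.181 1.252 -4.608
v 0.861 1.496 -4.798
v 0.42 1.543 -4.839
v 0.027 1.375 -4.715
v -0.168 1.057 -4.473
v -0.091 0.709 -4.206
v 0.229 0.465 -4.016
v 0.669 0.419 -3.975
v 1.062 0.586 -4.099
f 2 4 1
f 5 2 1
f 1 4 3
f 3 5 1
f 2 8 4
f 6 2 5
f 6 8 2
f 4 8 3
f 7 5 3
f 3 8 7
f 7 6 5
f 8 6 7
f 10 9 12
f 10 12 11
f 12 9 13
f 12 13 11
f 13 9 14
f 13 14 11
f 14 9 15
f 14 15 11
f 15 9 16
f 15 16 11
f 16 9 17
f 16 17 11
f 17 9 18
f 17 18 11
f 18 9 19
f 18 19 11
f 19 9 20
f 19 20 11
f 20 9 21
f 20 21 11
f 21 9 22
f 21 22 11
f 22 9 23
f 22 23 11
f 23 9 24
f 23 24 11
f 24 9 25
f 24 25 11
f 25 9 26
f 25 26 11
f 26 9 10
f 26 10 11
f 28 27 30
f 28 30 29
f 30 27 31
f 30 31 29
f 31 27 32
f 31 32 29
f 32 27 33
f 32 33 29
f 33 27 34
f 33 34 29
f 34 27 35
f 34 35 29
f 35 27 36
f 35 36 29
f 36 27 37
f 36 37 29
f 37 27 38
f 37 38 29
f 38 27 39
f 38 39 29
f 39 27 40
f 39 40 29
f 40 27 41
f 40 41 29
f 41 27 42
f 41 42 29
f 42 27 28
f 42 28 29
f 44 43 46
f 44 46 45
f 46 43 47
f 46 47 45
f 47 43 48
f 47 48 45
f 48 43 49
f 48 49 45
f 49 43 50
f 49 50 45
f 50 43 51
f 50 51 45
f 51 43 52
f 51 52 45
f 52 43 53
f 52 53 45
f 53 43 54
f 53 54 45
f 54 43 44
f 54 44 45



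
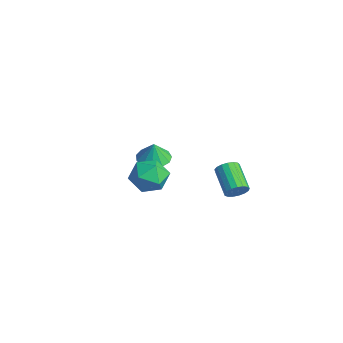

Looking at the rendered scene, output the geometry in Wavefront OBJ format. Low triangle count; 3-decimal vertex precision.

v -0.247 1.459 2.387
v 0.485 0.462 2.287
v -1.865 0.298 2.133
v -1.133 -0.699 2.033
v -1.245 -0.119 3.124
v -0.245 0.599 3.281
v -1.135 0.161 1.139
v -0.135 0.879 1.296
v -0.064 -0.34 1.515
v -0.132 -0.513 2.742
v -1.248 1.273 1.678
v -1.316 1.1 2.905
v 4.106 3.353 3.231
v 4.442 3.557 3.822
v 2.85 3.752 4.66
v 2.514 3.547 4.069
v 4.389 3.847 3.654
v 2.797 4.042 4.492
v 4.272 4.025 3.389
v 2.679 4.219 4.227
v 4.116 4.048 3.088
v 2.524 4.243 3.926
v 3.958 3.912 2.82
v 2.366 4.107 3.657
v 3.834 3.648 2.646
v 2.242 3.843 3.483
v 3.773 3.316 2.605
v 2.18 3.511 3.443
v 3.787 2.993 2.709
v 2.195 3.187 3.546
v 3.875 2.752 2.932
v 2.283 2.946 3.769
v 4.016 2.648 3.223
v 2.423 2.843 4.061
v 4.177 2.706 3.517
v 2.585 2.901 4.354
v 4.323 2.912 3.745
v 2.73 3.107 4.582
v 4.418 3.219 3.855
v 2.826 3.414 4.693
v -3.777 2.055 1.197
v -2.888 1.555 1.048
v -3.603 1.985 2.463
v -2.758 2.121 1.061
v -2.951 2.665 1.117
v -3.406 3.016 1.199
v -3.979 3.061 1.28
v -4.488 2.787 1.334
v -4.771 2.28 1.345
v -4.738 1.702 1.309
v -4.4 1.236 1.237
v -3.864 1.029 1.153
v -3.301 1.149 1.082
f 1 12 6
f 1 6 2
f 1 2 8
f 1 8 11
f 1 11 12
f 2 6 10
f 6 12 5
f 12 11 3
f 11 8 7
f 8 2 9
f 4 10 5
f 4 5 3
f 4 3 7
f 4 7 9
f 4 9 10
f 5 10 6
f 3 5 12
f 7 3 11
f 9 7 8
f 10 9 2
f 14 13 17
f 14 17 15
f 15 17 18
f 15 18 16
f 17 13 19
f 17 19 18
f 18 19 20
f 18 20 16
f 19 13 21
f 19 21 20
f 20 21 22
f 20 22 16
f 21 13 23
f 21 23 22
f 22 23 24
f 22 24 16
f 23 13 25
f 23 25 24
f 24 25 26
f 24 26 16
f 25 13 27
f 25 27 26
f 26 27 28
f 26 28 16
f 27 13 29
f 27 29 28
f 28 29 30
f 28 30 16
f 29 13 31
f 29 31 30
f 30 31 32
f 30 32 16
f 31 13 33
f 31 33 32
f 32 33 34
f 32 34 16
f 33 13 35
f 33 35 34
f 34 35 36
f 34 36 16
f 35 13 37
f 35 37 36
f 36 37 38
f 36 38 16
f 37 13 39
f 37 39 38
f 38 39 40
f 38 40 16
f 39 13 14
f 39 14 40
f 40 14 15
f 40 15 16
f 42 41 44
f 42 44 43
f 44 41 45
f 44 45 43
f 45 41 46
f 45 46 43
f 46 41 47
f 46 47 43
f 47 41 48
f 47 48 43
f 48 41 49
f 48 49 43
f 49 41 50
f 49 50 43
f 50 41 51
f 50 51 43
f 51 41 52
f 51 52 43
f 52 41 53
f 52 53 43
f 53 41 42
f 53 42 43



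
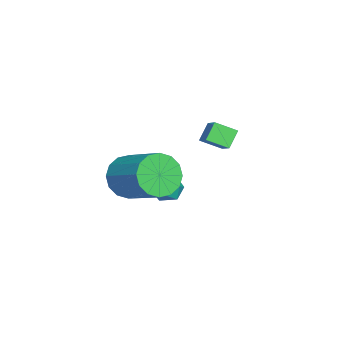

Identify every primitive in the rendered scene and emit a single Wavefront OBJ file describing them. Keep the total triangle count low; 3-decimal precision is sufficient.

v -0.175 -3.134 -3.224
v 0.199 -3.628 -2.771
v -1.259 -3.592 -2.829
v -0.885 -4.086 -2.376
v -0.874 -3.335 -2.217
v -0.203 -3.052 -2.462
v -0.857 -4.168 -3.138
v -0.186 -3.885 -3.383
v -0.223 -4.267 -2.718
v -0.233 -3.752 -2.149
v -0.827 -3.468 -3.451
v -0.837 -2.953 -2.882
v 2.398 -4.649 -0.41
v 3.225 -4.969 -0.99
v 4.51 -3.531 0.05
v 3.682 -3.211 0.63
v 3 -4.559 -1.277
v 4.284 -3.122 -0.238
v 2.613 -4.174 -1.333
v 3.898 -2.737 -0.293
v 2.169 -3.916 -1.14
v 3.453 -2.478 -0.101
v 1.786 -3.854 -0.753
v 3.07 -2.417 0.287
v 1.567 -4.005 -0.273
v 2.851 -2.568 0.767
v 1.57 -4.329 0.17
v 2.855 -2.891 1.21
v 1.796 -4.738 0.458
v 3.08 -3.301 1.497
v 2.182 -5.123 0.513
v 3.467 -3.686 1.553
v 2.627 -5.382 0.321
v 3.911 -3.944 1.36
v 3.01 -5.443 -0.067
v 4.294 -4.006 0.973
v 3.229 -5.292 -0.547
v 4.513 -3.855 0.493
v 1.937 -1.607 2.656
v 2.679 -1.237 3.159
v 1.807 -0.726 2.2
v 2.55 -0.357 2.703
v 2.51 -1.863 1.997
v 3.253 -1.494 2.5
v 2.381 -0.983 1.541
v 3.123 -0.613 2.044
f 1 12 6
f 1 6 2
f 1 2 8
f 1 8 11
f 1 11 12
f 2 6 10
f 6 12 5
f 12 11 3
f 11 8 7
f 8 2 9
f 4 10 5
f 4 5 3
f 4 3 7
f 4 7 9
f 4 9 10
f 5 10 6
f 3 5 12
f 7 3 11
f 9 7 8
f 10 9 2
f 14 13 17
f 14 17 15
f 15 17 18
f 15 18 16
f 17 13 19
f 17 19 18
f 18 19 20
f 18 20 16
f 19 13 21
f 19 21 20
f 20 21 22
f 20 22 16
f 21 13 23
f 21 23 22
f 22 23 24
f 22 24 16
f 23 13 25
f 23 25 24
f 24 25 26
f 24 26 16
f 25 13 27
f 25 27 26
f 26 27 28
f 26 28 16
f 27 13 29
f 27 29 28
f 28 29 30
f 28 30 16
f 29 13 31
f 29 31 30
f 30 31 32
f 30 32 16
f 31 13 33
f 31 33 32
f 32 33 34
f 32 34 16
f 33 13 35
f 33 35 34
f 34 35 36
f 34 36 16
f 35 13 37
f 35 37 36
f 36 37 38
f 36 38 16
f 37 13 14
f 37 14 38
f 38 14 15
f 38 15 16
f 40 42 39
f 43 40 39
f 39 42 41
f 41 43 39
f 40 46 42
f 44 40 43
f 44 46 40
f 42 46 41
f 45 43 41
f 41 46 45
f 45 44 43
f 46 44 45



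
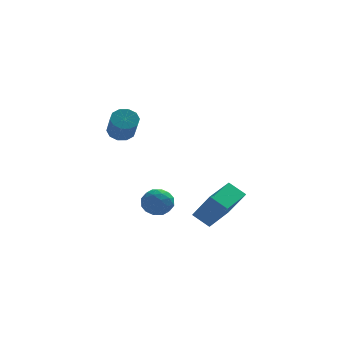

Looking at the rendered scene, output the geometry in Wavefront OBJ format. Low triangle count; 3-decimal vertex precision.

v 3.215 -3.212 -4.094
v 2.355 -2.691 -3.404
v 4.442 -1.555 -3.816
v 3.581 -1.034 -3.126
v 4.039 -4.106 -2.394
v 3.178 -3.585 -1.704
v 5.265 -2.449 -2.116
v 4.405 -1.928 -1.426
v -0.912 3.823 0.489
v -0.243 4.218 0.78
v -0.118 3.032 2.102
v -0.788 2.637 1.811
v -0.657 4.422 1.003
v -0.532 3.237 2.325
v -1.169 4.398 1.029
v -1.044 3.213 2.351
v -1.583 4.154 0.849
v -1.458 2.969 2.172
v -1.74 3.783 0.532
v -1.615 2.598 1.854
v -1.582 3.428 0.198
v -1.457 2.242 1.52
v -1.168 3.223 -0.025
v -1.043 2.038 1.297
v -0.656 3.247 -0.051
v -0.531 2.062 1.271
v -0.242 3.491 0.128
v -0.117 2.306 1.451
v -0.085 3.862 0.446
v 0.04 2.677 1.768
v 0.181 -3.314 -1.158
v 0.486 -2.874 -1.939
v 0.334 -4.666 -1.861
v 0.639 -4.226 -2.642
v 1.178 -4.238 -1.864
v 1.084 -3.402 -1.43
v -0.264 -4.138 -2.37
v -0.358 -3.302 -1.936
v 0.211 -3.383 -2.688
v 1.102 -3.445 -2.375
v -0.282 -4.095 -1.425
v 0.609 -4.157 -1.112
v 0.32 -2.975 -1.487
v 0.5 -4.565 -2.313
v 0.817 -4.571 -1.856
v 0.996 -4.313 -2.315
v 0.672 -3.286 -1.188
v 0.85 -3.027 -1.647
v 1.257 -3.829 -1.603
v -0.03 -4.513 -2.153
v 0.148 -4.254 -2.612
v -0.176 -3.227 -1.485
v 0.003 -2.969 -1.944
v -0.437 -3.711 -2.197
v 0.337 -3.016 -2.386
v 0.427 -3.811 -2.799
v -0.103 -3.759 -2.639
v -0.159 -3.268 -2.384
v 0.861 -3.052 -2.202
v 0.951 -3.847 -2.615
v 1.268 -3.854 -2.158
v 1.213 -3.363 -1.903
v 0.699 -3.351 -2.642
v -0.131 -3.693 -1.185
v -0.041 -4.488 -1.598
v -0.393 -4.177 -1.897
v -0.448 -3.686 -1.642
v 0.393 -3.729 -1.001
v 0.483 -4.524 -1.414
v 0.979 -4.272 -1.416
v 0.923 -3.781 -1.161
v 0.121 -4.189 -1.158
f 2 4 1
f 5 2 1
f 1 4 3
f 3 5 1
f 2 8 4
f 6 2 5
f 6 8 2
f 4 8 3
f 7 5 3
f 3 8 7
f 7 6 5
f 8 6 7
f 10 9 13
f 10 13 11
f 11 13 14
f 11 14 12
f 13 9 15
f 13 15 14
f 14 15 16
f 14 16 12
f 15 9 17
f 15 17 16
f 16 17 18
f 16 18 12
f 17 9 19
f 17 19 18
f 18 19 20
f 18 20 12
f 19 9 21
f 19 21 20
f 20 21 22
f 20 22 12
f 21 9 23
f 21 23 22
f 22 23 24
f 22 24 12
f 23 9 25
f 23 25 24
f 24 25 26
f 24 26 12
f 25 9 27
f 25 27 26
f 26 27 28
f 26 28 12
f 27 9 29
f 27 29 28
f 28 29 30
f 28 30 12
f 29 9 10
f 29 10 30
f 30 10 11
f 30 11 12
f 31 68 47
f 68 42 71
f 47 71 36
f 68 71 47
f 31 47 43
f 47 36 48
f 43 48 32
f 47 48 43
f 31 43 52
f 43 32 53
f 52 53 38
f 43 53 52
f 31 52 64
f 52 38 67
f 64 67 41
f 52 67 64
f 31 64 68
f 64 41 72
f 68 72 42
f 64 72 68
f 32 48 59
f 48 36 62
f 59 62 40
f 48 62 59
f 36 71 49
f 71 42 70
f 49 70 35
f 71 70 49
f 42 72 69
f 72 41 65
f 69 65 33
f 72 65 69
f 41 67 66
f 67 38 54
f 66 54 37
f 67 54 66
f 38 53 58
f 53 32 55
f 58 55 39
f 53 55 58
f 34 60 46
f 60 40 61
f 46 61 35
f 60 61 46
f 34 46 44
f 46 35 45
f 44 45 33
f 46 45 44
f 34 44 51
f 44 33 50
f 51 50 37
f 44 50 51
f 34 51 56
f 51 37 57
f 56 57 39
f 51 57 56
f 34 56 60
f 56 39 63
f 60 63 40
f 56 63 60
f 35 61 49
f 61 40 62
f 49 62 36
f 61 62 49
f 33 45 69
f 45 35 70
f 69 70 42
f 45 70 69
f 37 50 66
f 50 33 65
f 66 65 41
f 50 65 66
f 39 57 58
f 57 37 54
f 58 54 38
f 57 54 58
f 40 63 59
f 63 39 55
f 59 55 32
f 63 55 59



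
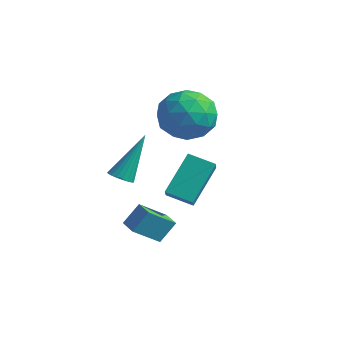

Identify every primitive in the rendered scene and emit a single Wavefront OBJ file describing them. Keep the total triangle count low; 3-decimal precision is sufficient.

v -0.56 0.252 2.919
v 0.32 0.263 2.03
v 0.6 -0.963 4.05
v 1.48 -0.952 3.161
v 1.245 0.084 3.822
v 0.528 0.835 3.123
v 0.392 -1.535 2.957
v -0.325 -0.784 2.258
v 0.908 -0.841 2.053
v 1.435 0.16 2.587
v -0.515 -0.86 3.493
v 0.012 0.141 4.027
v -0.222 0.364 2.375
v 1.142 -1.064 3.705
v 1.004 -0.455 4.093
v 1.521 -0.448 3.57
v -0.099 0.7 3.018
v 0.418 0.707 2.495
v 0.962 0.602 3.548
v 0.502 -1.407 3.585
v 1.019 -1.4 3.062
v -0.601 -0.252 2.51
v -0.084 -0.245 1.987
v -0.042 -1.302 2.532
v 0.641 -0.278 1.866
v 1.323 -0.992 2.531
v 0.683 -1.335 2.411
v 0.262 -0.894 2
v 0.951 0.31 2.18
v 1.633 -0.404 2.845
v 1.495 0.205 3.233
v 1.074 0.646 2.823
v 1.297 -0.339 2.194
v -0.713 -0.296 3.235
v -0.031 -1.01 3.9
v -0.154 -1.346 3.257
v -0.575 -0.905 2.847
v -0.403 0.292 3.549
v 0.279 -0.422 4.214
v 0.658 0.194 4.08
v 0.237 0.635 3.669
v -0.377 -0.361 3.886
v 0.696 -4.08 -1.126
v 0.917 -3.453 -0.3
v 1.092 -3.031 -2.029
v 1.313 -2.404 -1.203
v 1.447 -4.356 -1.117
v 1.668 -3.729 -0.291
v 1.843 -3.307 -2.02
v 2.064 -2.68 -1.194
v 0.351 -3.828 1.077
v 0.822 -3.623 0.91
v 0.469 -2.632 2.883
v 0.674 -3.478 0.823
v 0.471 -3.393 0.781
v 0.247 -3.384 0.789
v 0.041 -3.451 0.847
v -0.112 -3.584 0.945
v -0.184 -3.759 1.066
v -0.164 -3.946 1.188
v -0.054 -4.113 1.292
v 0.125 -4.23 1.358
v 0.344 -4.278 1.375
v 0.564 -4.248 1.341
v 0.747 -4.146 1.262
v 0.862 -3.989 1.15
v 0.888 -3.804 1.026
v 1.556 -2.688 0.122
v 2.161 -3.379 0.863
v 1.431 -1.317 1.502
v 2.036 -2.007 2.243
v 2.524 -2.233 -0.243
v 3.129 -2.923 0.498
v 2.399 -0.861 1.137
v 3.004 -1.552 1.878
f 1 38 17
f 38 12 41
f 17 41 6
f 38 41 17
f 1 17 13
f 17 6 18
f 13 18 2
f 17 18 13
f 1 13 22
f 13 2 23
f 22 23 8
f 13 23 22
f 1 22 34
f 22 8 37
f 34 37 11
f 22 37 34
f 1 34 38
f 34 11 42
f 38 42 12
f 34 42 38
f 2 18 29
f 18 6 32
f 29 32 10
f 18 32 29
f 6 41 19
f 41 12 40
f 19 40 5
f 41 40 19
f 12 42 39
f 42 11 35
f 39 35 3
f 42 35 39
f 11 37 36
f 37 8 24
f 36 24 7
f 37 24 36
f 8 23 28
f 23 2 25
f 28 25 9
f 23 25 28
f 4 30 16
f 30 10 31
f 16 31 5
f 30 31 16
f 4 16 14
f 16 5 15
f 14 15 3
f 16 15 14
f 4 14 21
f 14 3 20
f 21 20 7
f 14 20 21
f 4 21 26
f 21 7 27
f 26 27 9
f 21 27 26
f 4 26 30
f 26 9 33
f 30 33 10
f 26 33 30
f 5 31 19
f 31 10 32
f 19 32 6
f 31 32 19
f 3 15 39
f 15 5 40
f 39 40 12
f 15 40 39
f 7 20 36
f 20 3 35
f 36 35 11
f 20 35 36
f 9 27 28
f 27 7 24
f 28 24 8
f 27 24 28
f 10 33 29
f 33 9 25
f 29 25 2
f 33 25 29
f 44 46 43
f 47 44 43
f 43 46 45
f 45 47 43
f 44 50 46
f 48 44 47
f 48 50 44
f 46 50 45
f 49 47 45
f 45 50 49
f 49 48 47
f 50 48 49
f 52 51 54
f 52 54 53
f 54 51 55
f 54 55 53
f 55 51 56
f 55 56 53
f 56 51 57
f 56 57 53
f 57 51 58
f 57 58 53
f 58 51 59
f 58 59 53
f 59 51 60
f 59 60 53
f 60 51 61
f 60 61 53
f 61 51 62
f 61 62 53
f 62 51 63
f 62 63 53
f 63 51 64
f 63 64 53
f 64 51 65
f 64 65 53
f 65 51 66
f 65 66 53
f 66 51 67
f 66 67 53
f 67 51 52
f 67 52 53
f 69 71 68
f 72 69 68
f 68 71 70
f 70 72 68
f 69 75 71
f 73 69 72
f 73 75 69
f 71 75 70
f 74 72 70
f 70 75 74
f 74 73 72
f 75 73 74



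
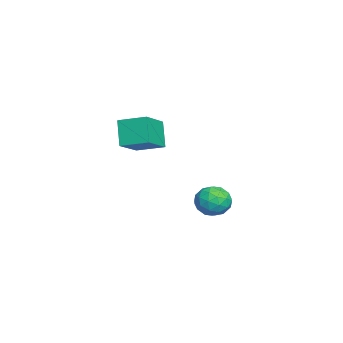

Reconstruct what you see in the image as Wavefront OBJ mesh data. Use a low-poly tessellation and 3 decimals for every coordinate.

v 3.013 -1.098 2.372
v 2.08 -1.297 3.886
v 3.398 0.497 2.818
v 2.465 0.298 4.333
v 4.815 -1.818 3.387
v 3.882 -2.017 4.902
v 5.2 -0.223 3.834
v 4.267 -0.422 5.348
v -0.464 3.332 -1.763
v 0.012 3.967 -2.59
v -0.352 1.833 -2.85
v 0.124 2.468 -3.677
v 0.706 2.252 -2.714
v 0.637 3.178 -2.042
v -0.977 2.622 -3.398
v -1.046 3.548 -2.726
v -0.305 3.528 -3.6
v 0.735 3.299 -3.178
v -1.075 2.501 -2.262
v -0.035 2.272 -1.84
v -0.236 3.781 -2.081
v -0.104 2.019 -3.359
v 0.238 1.892 -2.793
v 0.518 2.265 -3.279
v 0.132 3.317 -1.759
v 0.411 3.69 -2.245
v 0.819 2.682 -2.318
v -0.751 2.11 -3.195
v -0.472 2.483 -3.681
v -0.858 3.535 -2.161
v -0.578 3.908 -2.647
v -1.159 3.118 -3.122
v -0.143 3.896 -3.161
v -0.077 3.016 -3.8
v -0.724 3.106 -3.636
v -0.765 3.65 -3.241
v 0.469 3.762 -2.913
v 0.535 2.881 -3.551
v 0.877 2.754 -2.985
v 0.836 3.298 -2.591
v 0.282 3.504 -3.506
v -0.875 2.919 -1.889
v -0.809 2.038 -2.527
v -1.176 2.502 -2.849
v -1.217 3.046 -2.455
v -0.263 2.784 -1.64
v -0.197 1.904 -2.279
v 0.425 2.15 -2.199
v 0.384 2.694 -1.804
v -0.622 2.296 -1.934
f 2 4 1
f 5 2 1
f 1 4 3
f 3 5 1
f 2 8 4
f 6 2 5
f 6 8 2
f 4 8 3
f 7 5 3
f 3 8 7
f 7 6 5
f 8 6 7
f 9 46 25
f 46 20 49
f 25 49 14
f 46 49 25
f 9 25 21
f 25 14 26
f 21 26 10
f 25 26 21
f 9 21 30
f 21 10 31
f 30 31 16
f 21 31 30
f 9 30 42
f 30 16 45
f 42 45 19
f 30 45 42
f 9 42 46
f 42 19 50
f 46 50 20
f 42 50 46
f 10 26 37
f 26 14 40
f 37 40 18
f 26 40 37
f 14 49 27
f 49 20 48
f 27 48 13
f 49 48 27
f 20 50 47
f 50 19 43
f 47 43 11
f 50 43 47
f 19 45 44
f 45 16 32
f 44 32 15
f 45 32 44
f 16 31 36
f 31 10 33
f 36 33 17
f 31 33 36
f 12 38 24
f 38 18 39
f 24 39 13
f 38 39 24
f 12 24 22
f 24 13 23
f 22 23 11
f 24 23 22
f 12 22 29
f 22 11 28
f 29 28 15
f 22 28 29
f 12 29 34
f 29 15 35
f 34 35 17
f 29 35 34
f 12 34 38
f 34 17 41
f 38 41 18
f 34 41 38
f 13 39 27
f 39 18 40
f 27 40 14
f 39 40 27
f 11 23 47
f 23 13 48
f 47 48 20
f 23 48 47
f 15 28 44
f 28 11 43
f 44 43 19
f 28 43 44
f 17 35 36
f 35 15 32
f 36 32 16
f 35 32 36
f 18 41 37
f 41 17 33
f 37 33 10
f 41 33 37



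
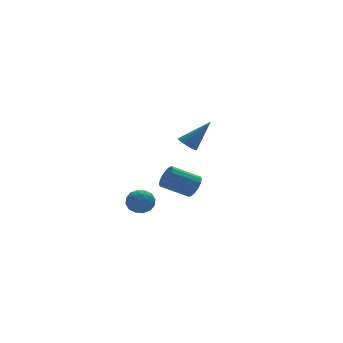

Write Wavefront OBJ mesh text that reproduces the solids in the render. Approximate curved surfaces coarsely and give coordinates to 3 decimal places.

v 1.308 0.922 -1.177
v 1.679 1.01 -0.601
v 0.362 1.485 0.173
v -0.008 1.398 -0.403
v 1.693 1.324 -0.77
v 0.377 1.8 0.005
v 1.605 1.531 -1.047
v 0.288 2.007 -0.273
v 1.437 1.575 -1.359
v 0.12 2.051 -0.585
v 1.235 1.444 -1.623
v -0.082 1.92 -0.848
v 1.052 1.173 -1.767
v -0.265 1.649 -0.992
v 0.938 0.835 -1.753
v -0.379 1.31 -0.979
v 0.923 0.52 -1.585
v -0.393 0.996 -0.81
v 1.012 0.313 -1.307
v -0.305 0.789 -0.533
v 1.18 0.269 -0.995
v -0.137 0.745 -0.221
v 1.382 0.4 -0.732
v 0.065 0.876 0.043
v 1.565 0.671 -0.588
v 0.248 1.147 0.187
v -0.548 -1.987 3.124
v -0.24 -1.561 2.932
v 0.568 -2.193 4.456
v -0.416 -1.444 3.097
v -0.622 -1.451 3.268
v -0.811 -1.581 3.407
v -0.94 -1.804 3.481
v -0.979 -2.069 3.473
v -0.92 -2.316 3.385
v -0.775 -2.487 3.237
v -0.579 -2.543 3.064
v -0.375 -2.472 2.904
v -0.212 -2.291 2.795
v -0.125 -2.039 2.761
v -0.135 -1.776 2.81
v -0.968 3.958 -2.698
v -0.483 4.081 -3.322
v -0.397 2.819 -2.478
v 0.088 2.942 -3.102
v 0.164 3.387 -2.443
v -0.189 4.091 -2.579
v -0.691 2.809 -3.221
v -1.044 3.513 -3.357
v -0.312 3.37 -3.645
v 0.216 3.728 -3.164
v -1.096 3.172 -2.636
v -0.568 3.53 -2.155
v -0.776 4.12 -3.029
v -0.104 2.78 -2.771
v -0.06 3.042 -2.384
v 0.225 3.114 -2.75
v -0.603 4.126 -2.592
v -0.318 4.198 -2.959
v 0.063 3.79 -2.442
v -0.562 2.702 -2.841
v -0.277 2.774 -3.208
v -1.105 3.786 -3.05
v -0.82 3.858 -3.416
v -0.943 3.11 -3.358
v -0.39 3.774 -3.586
v -0.055 3.105 -3.457
v -0.512 3.026 -3.527
v -0.72 3.44 -3.607
v -0.08 3.984 -3.303
v 0.256 3.315 -3.174
v 0.301 3.577 -2.786
v 0.093 3.99 -2.866
v 0.021 3.567 -3.493
v -1.136 3.585 -2.626
v -0.8 2.916 -2.497
v -0.973 2.91 -2.934
v -1.181 3.323 -3.014
v -0.825 3.795 -2.343
v -0.49 3.126 -2.214
v -0.16 3.46 -2.193
v -0.368 3.874 -2.273
v -0.901 3.333 -2.307
f 2 1 5
f 2 5 3
f 3 5 6
f 3 6 4
f 5 1 7
f 5 7 6
f 6 7 8
f 6 8 4
f 7 1 9
f 7 9 8
f 8 9 10
f 8 10 4
f 9 1 11
f 9 11 10
f 10 11 12
f 10 12 4
f 11 1 13
f 11 13 12
f 12 13 14
f 12 14 4
f 13 1 15
f 13 15 14
f 14 15 16
f 14 16 4
f 15 1 17
f 15 17 16
f 16 17 18
f 16 18 4
f 17 1 19
f 17 19 18
f 18 19 20
f 18 20 4
f 19 1 21
f 19 21 20
f 20 21 22
f 20 22 4
f 21 1 23
f 21 23 22
f 22 23 24
f 22 24 4
f 23 1 25
f 23 25 24
f 24 25 26
f 24 26 4
f 25 1 2
f 25 2 26
f 26 2 3
f 26 3 4
f 28 27 30
f 28 30 29
f 30 27 31
f 30 31 29
f 31 27 32
f 31 32 29
f 32 27 33
f 32 33 29
f 33 27 34
f 33 34 29
f 34 27 35
f 34 35 29
f 35 27 36
f 35 36 29
f 36 27 37
f 36 37 29
f 37 27 38
f 37 38 29
f 38 27 39
f 38 39 29
f 39 27 40
f 39 40 29
f 40 27 41
f 40 41 29
f 41 27 28
f 41 28 29
f 42 79 58
f 79 53 82
f 58 82 47
f 79 82 58
f 42 58 54
f 58 47 59
f 54 59 43
f 58 59 54
f 42 54 63
f 54 43 64
f 63 64 49
f 54 64 63
f 42 63 75
f 63 49 78
f 75 78 52
f 63 78 75
f 42 75 79
f 75 52 83
f 79 83 53
f 75 83 79
f 43 59 70
f 59 47 73
f 70 73 51
f 59 73 70
f 47 82 60
f 82 53 81
f 60 81 46
f 82 81 60
f 53 83 80
f 83 52 76
f 80 76 44
f 83 76 80
f 52 78 77
f 78 49 65
f 77 65 48
f 78 65 77
f 49 64 69
f 64 43 66
f 69 66 50
f 64 66 69
f 45 71 57
f 71 51 72
f 57 72 46
f 71 72 57
f 45 57 55
f 57 46 56
f 55 56 44
f 57 56 55
f 45 55 62
f 55 44 61
f 62 61 48
f 55 61 62
f 45 62 67
f 62 48 68
f 67 68 50
f 62 68 67
f 45 67 71
f 67 50 74
f 71 74 51
f 67 74 71
f 46 72 60
f 72 51 73
f 60 73 47
f 72 73 60
f 44 56 80
f 56 46 81
f 80 81 53
f 56 81 80
f 48 61 77
f 61 44 76
f 77 76 52
f 61 76 77
f 50 68 69
f 68 48 65
f 69 65 49
f 68 65 69
f 51 74 70
f 74 50 66
f 70 66 43
f 74 66 70



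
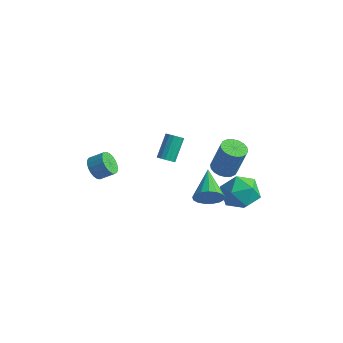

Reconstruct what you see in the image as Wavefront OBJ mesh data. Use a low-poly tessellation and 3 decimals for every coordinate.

v -4.192 -2.257 -2.363
v -3.642 -2.506 -2.857
v -2.937 -2.032 -2.31
v -3.488 -1.783 -1.817
v -3.729 -2.223 -2.99
v -3.024 -1.749 -2.443
v -3.896 -1.946 -3.015
v -3.191 -1.472 -2.468
v -4.114 -1.723 -2.927
v -3.41 -1.249 -2.38
v -4.346 -1.592 -2.741
v -3.641 -1.118 -2.195
v -4.551 -1.576 -2.491
v -3.847 -1.102 -1.944
v -4.694 -1.678 -2.218
v -3.99 -1.204 -1.671
v -4.751 -1.88 -1.97
v -4.046 -1.406 -1.424
v -4.711 -2.147 -1.791
v -4.006 -1.673 -1.244
v -4.581 -2.433 -1.71
v -3.876 -1.959 -1.163
v -4.384 -2.689 -1.742
v -3.679 -2.215 -1.196
v -4.154 -2.87 -1.882
v -3.449 -2.396 -1.335
v -3.93 -2.945 -2.105
v -3.226 -2.471 -1.558
v -3.752 -2.901 -2.372
v -3.047 -2.427 -1.826
v -3.65 -2.746 -2.638
v -2.946 -2.272 -2.092
v 3.766 -2.338 -0.389
v 4.245 -2.301 0.337
v 2.594 -0.862 0.309
v 4.432 -2.031 0.08
v 4.466 -1.832 -0.284
v 4.34 -1.749 -0.672
v 4.082 -1.801 -0.995
v 3.752 -1.975 -1.179
v 3.426 -2.233 -1.182
v 3.177 -2.516 -1.004
v 3.063 -2.757 -0.684
v 3.11 -2.902 -0.297
v 3.308 -2.919 0.069
v 3.61 -2.802 0.331
v 3.948 -2.579 0.427
v -1.862 1.148 -2.712
v -1.331 1.161 -2.611
v -1.588 2.305 -1.408
v -2.118 2.292 -1.508
v -1.373 1.357 -2.806
v -1.629 2.501 -1.603
v -1.546 1.497 -2.976
v -1.802 2.641 -1.773
v -1.803 1.543 -3.075
v -2.059 2.687 -1.872
v -2.076 1.484 -3.076
v -2.332 2.628 -1.873
v -2.292 1.334 -2.98
v -2.548 2.478 -1.777
v -2.392 1.135 -2.812
v -2.649 2.279 -1.609
v -2.351 0.939 -2.617
v -2.607 2.083 -1.414
v -2.178 0.799 -2.447
v -2.434 1.943 -1.244
v -1.921 0.753 -2.348
v -2.177 1.897 -1.145
v -1.648 0.812 -2.347
v -1.904 1.956 -1.144
v -1.432 0.962 -2.443
v -1.688 2.106 -1.24
v 2.008 1.371 -1.478
v 2.756 1.427 -1.692
v 3.28 1.645 0.205
v 2.532 1.589 0.418
v 2.648 1.757 -1.7
v 3.173 1.975 0.197
v 2.414 2.011 -1.664
v 2.938 2.229 0.233
v 2.099 2.137 -1.592
v 2.623 2.355 0.305
v 1.766 2.112 -1.497
v 2.29 2.33 0.4
v 1.481 1.941 -1.398
v 2.005 2.158 0.499
v 1.3 1.656 -1.315
v 1.825 1.874 0.581
v 1.26 1.315 -1.265
v 1.784 1.533 0.632
v 1.367 0.985 -1.257
v 1.892 1.203 0.64
v 1.602 0.731 -1.293
v 2.126 0.949 0.604
v 1.917 0.605 -1.365
v 2.441 0.823 0.532
v 2.25 0.63 -1.46
v 2.774 0.848 0.437
v 2.535 0.802 -1.559
v 3.059 1.019 0.338
v 2.715 1.086 -1.641
v 3.24 1.304 0.255
v 3.637 2.023 -2.016
v 4.253 1 -1.718
v 2.587 1 -3.362
v 3.203 -0.023 -3.064
v 2.412 0.474 -2.263
v 3.061 1.106 -1.431
v 3.779 0.894 -3.649
v 4.428 1.526 -2.817
v 4.34 0.302 -2.728
v 3.496 0.043 -1.871
v 3.344 1.957 -3.209
v 2.5 1.698 -2.352
f 2 1 5
f 2 5 3
f 3 5 6
f 3 6 4
f 5 1 7
f 5 7 6
f 6 7 8
f 6 8 4
f 7 1 9
f 7 9 8
f 8 9 10
f 8 10 4
f 9 1 11
f 9 11 10
f 10 11 12
f 10 12 4
f 11 1 13
f 11 13 12
f 12 13 14
f 12 14 4
f 13 1 15
f 13 15 14
f 14 15 16
f 14 16 4
f 15 1 17
f 15 17 16
f 16 17 18
f 16 18 4
f 17 1 19
f 17 19 18
f 18 19 20
f 18 20 4
f 19 1 21
f 19 21 20
f 20 21 22
f 20 22 4
f 21 1 23
f 21 23 22
f 22 23 24
f 22 24 4
f 23 1 25
f 23 25 24
f 24 25 26
f 24 26 4
f 25 1 27
f 25 27 26
f 26 27 28
f 26 28 4
f 27 1 29
f 27 29 28
f 28 29 30
f 28 30 4
f 29 1 31
f 29 31 30
f 30 31 32
f 30 32 4
f 31 1 2
f 31 2 32
f 32 2 3
f 32 3 4
f 34 33 36
f 34 36 35
f 36 33 37
f 36 37 35
f 37 33 38
f 37 38 35
f 38 33 39
f 38 39 35
f 39 33 40
f 39 40 35
f 40 33 41
f 40 41 35
f 41 33 42
f 41 42 35
f 42 33 43
f 42 43 35
f 43 33 44
f 43 44 35
f 44 33 45
f 44 45 35
f 45 33 46
f 45 46 35
f 46 33 47
f 46 47 35
f 47 33 34
f 47 34 35
f 49 48 52
f 49 52 50
f 50 52 53
f 50 53 51
f 52 48 54
f 52 54 53
f 53 54 55
f 53 55 51
f 54 48 56
f 54 56 55
f 55 56 57
f 55 57 51
f 56 48 58
f 56 58 57
f 57 58 59
f 57 59 51
f 58 48 60
f 58 60 59
f 59 60 61
f 59 61 51
f 60 48 62
f 60 62 61
f 61 62 63
f 61 63 51
f 62 48 64
f 62 64 63
f 63 64 65
f 63 65 51
f 64 48 66
f 64 66 65
f 65 66 67
f 65 67 51
f 66 48 68
f 66 68 67
f 67 68 69
f 67 69 51
f 68 48 70
f 68 70 69
f 69 70 71
f 69 71 51
f 70 48 72
f 70 72 71
f 71 72 73
f 71 73 51
f 72 48 49
f 72 49 73
f 73 49 50
f 73 50 51
f 75 74 78
f 75 78 76
f 76 78 79
f 76 79 77
f 78 74 80
f 78 80 79
f 79 80 81
f 79 81 77
f 80 74 82
f 80 82 81
f 81 82 83
f 81 83 77
f 82 74 84
f 82 84 83
f 83 84 85
f 83 85 77
f 84 74 86
f 84 86 85
f 85 86 87
f 85 87 77
f 86 74 88
f 86 88 87
f 87 88 89
f 87 89 77
f 88 74 90
f 88 90 89
f 89 90 91
f 89 91 77
f 90 74 92
f 90 92 91
f 91 92 93
f 91 93 77
f 92 74 94
f 92 94 93
f 93 94 95
f 93 95 77
f 94 74 96
f 94 96 95
f 95 96 97
f 95 97 77
f 96 74 98
f 96 98 97
f 97 98 99
f 97 99 77
f 98 74 100
f 98 100 99
f 99 100 101
f 99 101 77
f 100 74 102
f 100 102 101
f 101 102 103
f 101 103 77
f 102 74 75
f 102 75 103
f 103 75 76
f 103 76 77
f 104 115 109
f 104 109 105
f 104 105 111
f 104 111 114
f 104 114 115
f 105 109 113
f 109 115 108
f 115 114 106
f 114 111 110
f 111 105 112
f 107 113 108
f 107 108 106
f 107 106 110
f 107 110 112
f 107 112 113
f 108 113 109
f 106 108 115
f 110 106 114
f 112 110 111
f 113 112 105



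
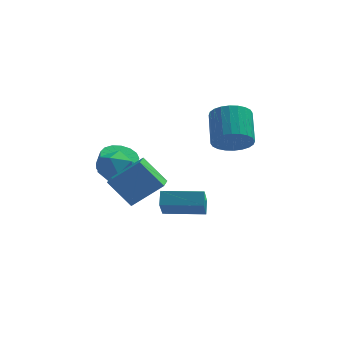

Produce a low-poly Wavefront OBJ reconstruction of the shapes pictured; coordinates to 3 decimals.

v -4.284 0.879 -2.235
v -3.649 1.551 -1.692
v -3.391 -0.471 -1.608
v -2.756 0.201 -1.065
v -3.783 0.083 -0.777
v -4.334 0.917 -1.165
v -2.706 0.163 -2.135
v -3.257 0.997 -2.523
v -2.673 1.109 -1.63
v -3.339 1.059 -0.791
v -3.701 0.021 -2.509
v -4.367 -0.029 -1.67
v 2.177 2.988 -1.277
v 2.679 3.536 -2.075
v 2.645 5.219 -0.941
v 2.143 4.672 -0.143
v 2.271 3.596 -2.177
v 2.236 5.28 -1.043
v 1.848 3.564 -2.142
v 1.813 5.248 -1.008
v 1.476 3.444 -1.975
v 1.441 5.128 -0.841
v 1.21 3.255 -1.703
v 1.175 4.938 -0.569
v 1.092 3.025 -1.365
v 1.057 4.709 -0.231
v 1.138 2.79 -1.014
v 1.104 4.473 0.12
v 1.343 2.584 -0.703
v 1.309 4.268 0.431
v 1.675 2.441 -0.479
v 1.641 4.124 0.655
v 2.084 2.38 -0.377
v 2.049 4.064 0.757
v 2.507 2.412 -0.412
v 2.472 4.096 0.722
v 2.879 2.532 -0.579
v 2.844 4.216 0.555
v 3.145 2.722 -0.851
v 3.11 4.405 0.283
v 3.263 2.951 -1.189
v 3.228 4.635 -0.055
v 3.216 3.187 -1.54
v 3.182 4.87 -0.406
v 3.011 3.392 -1.851
v 2.977 5.076 -0.717
v -1.453 -0.673 -3.603
v -1.401 -0.015 -3.005
v -1.296 0.438 -4.84
v -1.245 1.096 -4.243
v 0.645 -0.896 -3.537
v 0.696 -0.238 -2.94
v 0.801 0.215 -4.775
v 0.853 0.873 -4.177
v -3.584 2.58 -2.804
v -2.721 2.228 -3.108
v -2.493 1.968 -2.159
v -3.356 2.32 -1.856
v -2.63 2.677 -3.007
v -2.402 2.417 -2.058
v -2.757 3.104 -2.859
v -2.53 2.844 -1.91
v -3.074 3.41 -2.699
v -2.846 3.15 -1.75
v -3.508 3.527 -2.563
v -3.28 3.267 -1.614
v -3.959 3.426 -2.482
v -3.731 3.166 -1.533
v -4.324 3.132 -2.475
v -4.096 2.872 -1.527
v -4.52 2.711 -2.544
v -4.292 2.451 -1.595
v -4.501 2.26 -2.672
v -4.273 2 -1.723
v -4.272 1.883 -2.83
v -4.044 1.623 -1.882
v -3.886 1.665 -2.983
v -3.658 1.405 -2.034
v -3.43 1.657 -3.095
v -3.202 1.397 -2.146
v -3.01 1.86 -3.14
v -2.782 1.6 -2.191
v -3.872 -2.293 -1.132
v -2.363 -2.164 0.111
v -3.707 -1.108 -1.456
v -2.198 -0.979 -0.212
v -2.762 -2.801 -2.428
v -1.253 -2.672 -1.184
v -2.597 -1.616 -2.751
v -1.088 -1.487 -1.508
f 1 12 6
f 1 6 2
f 1 2 8
f 1 8 11
f 1 11 12
f 2 6 10
f 6 12 5
f 12 11 3
f 11 8 7
f 8 2 9
f 4 10 5
f 4 5 3
f 4 3 7
f 4 7 9
f 4 9 10
f 5 10 6
f 3 5 12
f 7 3 11
f 9 7 8
f 10 9 2
f 14 13 17
f 14 17 15
f 15 17 18
f 15 18 16
f 17 13 19
f 17 19 18
f 18 19 20
f 18 20 16
f 19 13 21
f 19 21 20
f 20 21 22
f 20 22 16
f 21 13 23
f 21 23 22
f 22 23 24
f 22 24 16
f 23 13 25
f 23 25 24
f 24 25 26
f 24 26 16
f 25 13 27
f 25 27 26
f 26 27 28
f 26 28 16
f 27 13 29
f 27 29 28
f 28 29 30
f 28 30 16
f 29 13 31
f 29 31 30
f 30 31 32
f 30 32 16
f 31 13 33
f 31 33 32
f 32 33 34
f 32 34 16
f 33 13 35
f 33 35 34
f 34 35 36
f 34 36 16
f 35 13 37
f 35 37 36
f 36 37 38
f 36 38 16
f 37 13 39
f 37 39 38
f 38 39 40
f 38 40 16
f 39 13 41
f 39 41 40
f 40 41 42
f 40 42 16
f 41 13 43
f 41 43 42
f 42 43 44
f 42 44 16
f 43 13 45
f 43 45 44
f 44 45 46
f 44 46 16
f 45 13 14
f 45 14 46
f 46 14 15
f 46 15 16
f 48 50 47
f 51 48 47
f 47 50 49
f 49 51 47
f 48 54 50
f 52 48 51
f 52 54 48
f 50 54 49
f 53 51 49
f 49 54 53
f 53 52 51
f 54 52 53
f 56 55 59
f 56 59 57
f 57 59 60
f 57 60 58
f 59 55 61
f 59 61 60
f 60 61 62
f 60 62 58
f 61 55 63
f 61 63 62
f 62 63 64
f 62 64 58
f 63 55 65
f 63 65 64
f 64 65 66
f 64 66 58
f 65 55 67
f 65 67 66
f 66 67 68
f 66 68 58
f 67 55 69
f 67 69 68
f 68 69 70
f 68 70 58
f 69 55 71
f 69 71 70
f 70 71 72
f 70 72 58
f 71 55 73
f 71 73 72
f 72 73 74
f 72 74 58
f 73 55 75
f 73 75 74
f 74 75 76
f 74 76 58
f 75 55 77
f 75 77 76
f 76 77 78
f 76 78 58
f 77 55 79
f 77 79 78
f 78 79 80
f 78 80 58
f 79 55 81
f 79 81 80
f 80 81 82
f 80 82 58
f 81 55 56
f 81 56 82
f 82 56 57
f 82 57 58
f 84 86 83
f 87 84 83
f 83 86 85
f 85 87 83
f 84 90 86
f 88 84 87
f 88 90 84
f 86 90 85
f 89 87 85
f 85 90 89
f 89 88 87
f 90 88 89

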